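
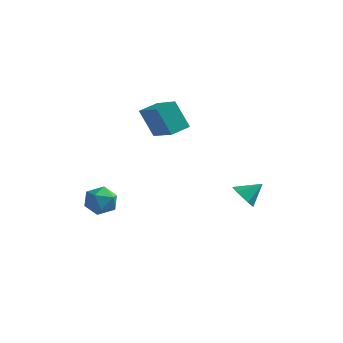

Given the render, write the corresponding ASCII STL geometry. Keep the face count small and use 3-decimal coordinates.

solid 
facet normal -0.589 -0.550 -0.592
outer loop
vertex 4.095 2.005 -0.115
vertex 3.554 2.62 -0.148
vertex 4.156 2.573 -0.703
endloop
endfacet
facet normal 0.988 -0.148 -0.041
outer loop
vertex 4.095 2.005 -0.115
vertex 4.156 2.573 -0.703
vertex 4.326 3.34 0.628
endloop
endfacet
facet normal -0.589 -0.551 -0.592
outer loop
vertex 4.156 2.573 -0.703
vertex 3.554 2.62 -0.148
vertex 3.614 3.188 -0.736
endloop
endfacet
facet normal 0.690 0.585 -0.425
outer loop
vertex 4.156 2.573 -0.703
vertex 3.614 3.188 -0.736
vertex 4.326 3.34 0.628
endloop
endfacet
facet normal -0.590 -0.550 -0.591
outer loop
vertex 3.614 3.188 -0.736
vertex 3.554 2.62 -0.148
vertex 3.013 3.235 -0.18
endloop
endfacet
facet normal -0.017 0.995 -0.102
outer loop
vertex 3.614 3.188 -0.736
vertex 3.013 3.235 -0.18
vertex 4.326 3.34 0.628
endloop
endfacet
facet normal -0.590 -0.550 -0.592
outer loop
vertex 3.013 3.235 -0.18
vertex 3.554 2.62 -0.148
vertex 2.953 2.666 0.408
endloop
endfacet
facet normal -0.427 0.671 0.606
outer loop
vertex 3.013 3.235 -0.18
vertex 2.953 2.666 0.408
vertex 4.326 3.34 0.628
endloop
endfacet
facet normal -0.589 -0.550 -0.592
outer loop
vertex 2.953 2.666 0.408
vertex 3.554 2.62 -0.148
vertex 3.494 2.051 0.441
endloop
endfacet
facet normal -0.129 -0.060 0.990
outer loop
vertex 2.953 2.666 0.408
vertex 3.494 2.051 0.441
vertex 4.326 3.34 0.628
endloop
endfacet
facet normal -0.589 -0.550 -0.592
outer loop
vertex 3.494 2.051 0.441
vertex 3.554 2.62 -0.148
vertex 4.095 2.005 -0.115
endloop
endfacet
facet normal 0.580 -0.471 0.665
outer loop
vertex 3.494 2.051 0.441
vertex 4.095 2.005 -0.115
vertex 4.326 3.34 0.628
endloop
endfacet
facet normal -0.744 0.517 -0.422
outer loop
vertex -2.88 3.905 4.179
vertex -2.323 4.913 4.432
vertex -2.011 3.832 2.558
endloop
endfacet
facet normal -0.472 -0.855 -0.215
outer loop
vertex -0.477 2.767 3.428
vertex -2.88 3.905 4.179
vertex -2.011 3.832 2.558
endloop
endfacet
facet normal -0.745 0.517 -0.422
outer loop
vertex -2.011 3.832 2.558
vertex -2.323 4.913 4.432
vertex -1.454 4.841 2.811
endloop
endfacet
facet normal 0.472 -0.040 -0.881
outer loop
vertex -1.454 4.841 2.811
vertex -0.477 2.767 3.428
vertex -2.011 3.832 2.558
endloop
endfacet
facet normal -0.472 0.040 0.881
outer loop
vertex -2.88 3.905 4.179
vertex -0.789 3.848 5.302
vertex -2.323 4.913 4.432
endloop
endfacet
facet normal -0.472 -0.855 -0.215
outer loop
vertex -1.346 2.839 5.049
vertex -2.88 3.905 4.179
vertex -0.477 2.767 3.428
endloop
endfacet
facet normal -0.472 0.040 0.881
outer loop
vertex -1.346 2.839 5.049
vertex -0.789 3.848 5.302
vertex -2.88 3.905 4.179
endloop
endfacet
facet normal 0.472 0.855 0.215
outer loop
vertex -2.323 4.913 4.432
vertex -0.789 3.848 5.302
vertex -1.454 4.841 2.811
endloop
endfacet
facet normal 0.472 -0.040 -0.881
outer loop
vertex 0.08 3.775 3.681
vertex -0.477 2.767 3.428
vertex -1.454 4.841 2.811
endloop
endfacet
facet normal 0.472 0.855 0.215
outer loop
vertex -1.454 4.841 2.811
vertex -0.789 3.848 5.302
vertex 0.08 3.775 3.681
endloop
endfacet
facet normal 0.744 -0.517 0.422
outer loop
vertex 0.08 3.775 3.681
vertex -1.346 2.839 5.049
vertex -0.477 2.767 3.428
endloop
endfacet
facet normal 0.745 -0.517 0.422
outer loop
vertex -0.789 3.848 5.302
vertex -1.346 2.839 5.049
vertex 0.08 3.775 3.681
endloop
endfacet
facet normal -0.551 0.701 -0.453
outer loop
vertex -1.742 -2.077 0.303
vertex -2.529 -2.556 0.518
vertex -2.193 -1.905 1.117
endloop
endfacet
facet normal 0.045 0.982 -0.183
outer loop
vertex -1.742 -2.077 0.303
vertex -2.193 -1.905 1.117
vertex -1.248 -1.951 1.1
endloop
endfacet
facet normal 0.601 0.644 -0.474
outer loop
vertex -1.742 -2.077 0.303
vertex -1.248 -1.951 1.1
vertex -0.999 -2.632 0.491
endloop
endfacet
facet normal 0.348 0.152 -0.925
outer loop
vertex -1.742 -2.077 0.303
vertex -0.999 -2.632 0.491
vertex -1.791 -3.006 0.132
endloop
endfacet
facet normal -0.363 0.187 -0.913
outer loop
vertex -1.742 -2.077 0.303
vertex -1.791 -3.006 0.132
vertex -2.529 -2.556 0.518
endloop
endfacet
facet normal 0.051 0.853 0.520
outer loop
vertex -1.248 -1.951 1.1
vertex -2.193 -1.905 1.117
vertex -1.729 -2.354 1.808
endloop
endfacet
facet normal -0.914 0.397 0.081
outer loop
vertex -2.193 -1.905 1.117
vertex -2.529 -2.556 0.518
vertex -2.521 -2.728 1.449
endloop
endfacet
facet normal -0.611 -0.434 -0.662
outer loop
vertex -2.529 -2.556 0.518
vertex -1.791 -3.006 0.132
vertex -2.272 -3.409 0.84
endloop
endfacet
facet normal 0.541 -0.491 -0.683
outer loop
vertex -1.791 -3.006 0.132
vertex -0.999 -2.632 0.491
vertex -1.327 -3.455 0.823
endloop
endfacet
facet normal 0.951 0.305 0.048
outer loop
vertex -0.999 -2.632 0.491
vertex -1.248 -1.951 1.1
vertex -0.991 -2.804 1.422
endloop
endfacet
facet normal -0.348 -0.152 0.925
outer loop
vertex -1.778 -3.283 1.637
vertex -1.729 -2.354 1.808
vertex -2.521 -2.728 1.449
endloop
endfacet
facet normal -0.601 -0.644 0.474
outer loop
vertex -1.778 -3.283 1.637
vertex -2.521 -2.728 1.449
vertex -2.272 -3.409 0.84
endloop
endfacet
facet normal -0.045 -0.982 0.183
outer loop
vertex -1.778 -3.283 1.637
vertex -2.272 -3.409 0.84
vertex -1.327 -3.455 0.823
endloop
endfacet
facet normal 0.551 -0.701 0.453
outer loop
vertex -1.778 -3.283 1.637
vertex -1.327 -3.455 0.823
vertex -0.991 -2.804 1.422
endloop
endfacet
facet normal 0.363 -0.187 0.913
outer loop
vertex -1.778 -3.283 1.637
vertex -0.991 -2.804 1.422
vertex -1.729 -2.354 1.808
endloop
endfacet
facet normal -0.541 0.491 0.683
outer loop
vertex -2.521 -2.728 1.449
vertex -1.729 -2.354 1.808
vertex -2.193 -1.905 1.117
endloop
endfacet
facet normal -0.951 -0.305 -0.048
outer loop
vertex -2.272 -3.409 0.84
vertex -2.521 -2.728 1.449
vertex -2.529 -2.556 0.518
endloop
endfacet
facet normal -0.051 -0.853 -0.520
outer loop
vertex -1.327 -3.455 0.823
vertex -2.272 -3.409 0.84
vertex -1.791 -3.006 0.132
endloop
endfacet
facet normal 0.914 -0.397 -0.081
outer loop
vertex -0.991 -2.804 1.422
vertex -1.327 -3.455 0.823
vertex -0.999 -2.632 0.491
endloop
endfacet
facet normal 0.611 0.434 0.662
outer loop
vertex -1.729 -2.354 1.808
vertex -0.991 -2.804 1.422
vertex -1.248 -1.951 1.1
endloop
endfacet

endsolid


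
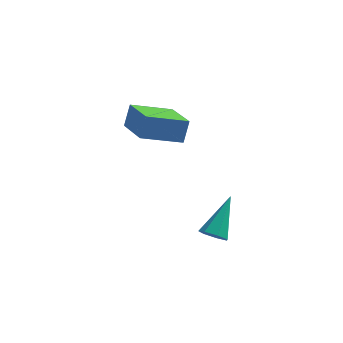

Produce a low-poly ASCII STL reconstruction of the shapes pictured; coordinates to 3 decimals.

solid 
facet normal -0.336 -0.711 -0.618
outer loop
vertex 3.362 -3.077 -0.802
vertex 2.811 -3.129 -0.443
vertex 2.929 -2.736 -0.959
endloop
endfacet
facet normal 0.633 0.556 -0.539
outer loop
vertex 3.362 -3.077 -0.802
vertex 2.929 -2.736 -0.959
vertex 3.509 -1.651 0.843
endloop
endfacet
facet normal -0.335 -0.711 -0.618
outer loop
vertex 2.929 -2.736 -0.959
vertex 2.811 -3.129 -0.443
vertex 2.408 -2.691 -0.728
endloop
endfacet
facet normal -0.137 0.867 -0.478
outer loop
vertex 2.929 -2.736 -0.959
vertex 2.408 -2.691 -0.728
vertex 3.509 -1.651 0.843
endloop
endfacet
facet normal -0.336 -0.711 -0.617
outer loop
vertex 2.408 -2.691 -0.728
vertex 2.811 -3.129 -0.443
vertex 2.19 -2.976 -0.281
endloop
endfacet
facet normal -0.736 0.673 0.070
outer loop
vertex 2.408 -2.691 -0.728
vertex 2.19 -2.976 -0.281
vertex 3.509 -1.651 0.843
endloop
endfacet
facet normal -0.336 -0.710 -0.619
outer loop
vertex 2.19 -2.976 -0.281
vertex 2.811 -3.129 -0.443
vertex 2.44 -3.377 0.043
endloop
endfacet
facet normal -0.710 0.118 0.694
outer loop
vertex 2.19 -2.976 -0.281
vertex 2.44 -3.377 0.043
vertex 3.509 -1.651 0.843
endloop
endfacet
facet normal -0.335 -0.711 -0.619
outer loop
vertex 2.44 -3.377 0.043
vertex 2.811 -3.129 -0.443
vertex 2.969 -3.591 0.002
endloop
endfacet
facet normal -0.081 -0.377 0.923
outer loop
vertex 2.44 -3.377 0.043
vertex 2.969 -3.591 0.002
vertex 3.509 -1.651 0.843
endloop
endfacet
facet normal -0.336 -0.711 -0.618
outer loop
vertex 2.969 -3.591 0.002
vertex 2.811 -3.129 -0.443
vertex 3.38 -3.457 -0.375
endloop
endfacet
facet normal 0.680 -0.443 0.584
outer loop
vertex 2.969 -3.591 0.002
vertex 3.38 -3.457 -0.375
vertex 3.509 -1.651 0.843
endloop
endfacet
facet normal -0.336 -0.711 -0.618
outer loop
vertex 3.38 -3.457 -0.375
vertex 2.811 -3.129 -0.443
vertex 3.362 -3.077 -0.802
endloop
endfacet
facet normal 0.997 -0.027 -0.066
outer loop
vertex 3.38 -3.457 -0.375
vertex 3.362 -3.077 -0.802
vertex 3.509 -1.651 0.843
endloop
endfacet
facet normal -0.912 -0.236 0.335
outer loop
vertex -0.063 1.112 3.686
vertex -0.817 2.988 2.955
vertex -0.307 0.62 2.675
endloop
endfacet
facet normal 0.351 -0.873 0.340
outer loop
vertex 1.517 1.092 2.005
vertex -0.063 1.112 3.686
vertex -0.307 0.62 2.675
endloop
endfacet
facet normal -0.912 -0.236 0.335
outer loop
vertex -0.307 0.62 2.675
vertex -0.817 2.988 2.955
vertex -1.061 2.497 1.945
endloop
endfacet
facet normal -0.212 -0.427 -0.879
outer loop
vertex -1.061 2.497 1.945
vertex 1.517 1.092 2.005
vertex -0.307 0.62 2.675
endloop
endfacet
facet normal 0.212 0.428 0.879
outer loop
vertex -0.063 1.112 3.686
vertex 1.007 3.46 2.285
vertex -0.817 2.988 2.955
endloop
endfacet
facet normal 0.350 -0.873 0.340
outer loop
vertex 1.761 1.583 3.015
vertex -0.063 1.112 3.686
vertex 1.517 1.092 2.005
endloop
endfacet
facet normal 0.213 0.427 0.879
outer loop
vertex 1.761 1.583 3.015
vertex 1.007 3.46 2.285
vertex -0.063 1.112 3.686
endloop
endfacet
facet normal -0.351 0.873 -0.340
outer loop
vertex -0.817 2.988 2.955
vertex 1.007 3.46 2.285
vertex -1.061 2.497 1.945
endloop
endfacet
facet normal -0.213 -0.428 -0.878
outer loop
vertex 0.763 2.968 1.274
vertex 1.517 1.092 2.005
vertex -1.061 2.497 1.945
endloop
endfacet
facet normal -0.350 0.873 -0.340
outer loop
vertex -1.061 2.497 1.945
vertex 1.007 3.46 2.285
vertex 0.763 2.968 1.274
endloop
endfacet
facet normal 0.912 0.236 -0.335
outer loop
vertex 0.763 2.968 1.274
vertex 1.761 1.583 3.015
vertex 1.517 1.092 2.005
endloop
endfacet
facet normal 0.912 0.236 -0.335
outer loop
vertex 1.007 3.46 2.285
vertex 1.761 1.583 3.015
vertex 0.763 2.968 1.274
endloop
endfacet

endsolid


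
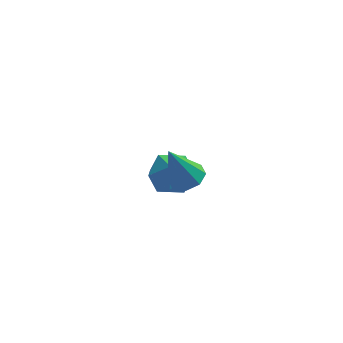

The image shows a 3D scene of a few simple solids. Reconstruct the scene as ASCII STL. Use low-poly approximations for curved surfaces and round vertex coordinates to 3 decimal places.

solid 
facet normal -0.591 -0.129 0.797
outer loop
vertex 3.044 1.784 -0.71
vertex 2.634 0.864 -1.163
vertex 3.524 0.81 -0.512
endloop
endfacet
facet normal 0.014 0.206 0.979
outer loop
vertex 3.044 1.784 -0.71
vertex 3.524 0.81 -0.512
vertex 4.145 1.701 -0.708
endloop
endfacet
facet normal 0.060 0.804 0.592
outer loop
vertex 3.044 1.784 -0.71
vertex 4.145 1.701 -0.708
vertex 3.639 2.307 -1.48
endloop
endfacet
facet normal -0.517 0.839 0.171
outer loop
vertex 3.044 1.784 -0.71
vertex 3.639 2.307 -1.48
vertex 2.705 1.789 -1.761
endloop
endfacet
facet normal -0.918 0.263 0.297
outer loop
vertex 3.044 1.784 -0.71
vertex 2.705 1.789 -1.761
vertex 2.634 0.864 -1.163
endloop
endfacet
facet normal 0.561 -0.215 0.799
outer loop
vertex 4.145 1.701 -0.708
vertex 3.524 0.81 -0.512
vertex 4.415 0.731 -1.159
endloop
endfacet
facet normal -0.416 -0.756 0.506
outer loop
vertex 3.524 0.81 -0.512
vertex 2.634 0.864 -1.163
vertex 3.481 0.213 -1.44
endloop
endfacet
facet normal -0.945 -0.123 -0.302
outer loop
vertex 2.634 0.864 -1.163
vertex 2.705 1.789 -1.761
vertex 2.975 0.819 -2.212
endloop
endfacet
facet normal -0.296 0.809 -0.507
outer loop
vertex 2.705 1.789 -1.761
vertex 3.639 2.307 -1.48
vertex 3.596 1.71 -2.408
endloop
endfacet
facet normal 0.635 0.752 0.174
outer loop
vertex 3.639 2.307 -1.48
vertex 4.145 1.701 -0.708
vertex 4.486 1.656 -1.757
endloop
endfacet
facet normal 0.517 -0.839 -0.171
outer loop
vertex 4.076 0.736 -2.21
vertex 4.415 0.731 -1.159
vertex 3.481 0.213 -1.44
endloop
endfacet
facet normal -0.060 -0.804 -0.592
outer loop
vertex 4.076 0.736 -2.21
vertex 3.481 0.213 -1.44
vertex 2.975 0.819 -2.212
endloop
endfacet
facet normal -0.014 -0.206 -0.979
outer loop
vertex 4.076 0.736 -2.21
vertex 2.975 0.819 -2.212
vertex 3.596 1.71 -2.408
endloop
endfacet
facet normal 0.591 0.129 -0.797
outer loop
vertex 4.076 0.736 -2.21
vertex 3.596 1.71 -2.408
vertex 4.486 1.656 -1.757
endloop
endfacet
facet normal 0.918 -0.263 -0.297
outer loop
vertex 4.076 0.736 -2.21
vertex 4.486 1.656 -1.757
vertex 4.415 0.731 -1.159
endloop
endfacet
facet normal 0.296 -0.809 0.507
outer loop
vertex 3.481 0.213 -1.44
vertex 4.415 0.731 -1.159
vertex 3.524 0.81 -0.512
endloop
endfacet
facet normal -0.635 -0.752 -0.174
outer loop
vertex 2.975 0.819 -2.212
vertex 3.481 0.213 -1.44
vertex 2.634 0.864 -1.163
endloop
endfacet
facet normal -0.561 0.215 -0.799
outer loop
vertex 3.596 1.71 -2.408
vertex 2.975 0.819 -2.212
vertex 2.705 1.789 -1.761
endloop
endfacet
facet normal 0.416 0.756 -0.506
outer loop
vertex 4.486 1.656 -1.757
vertex 3.596 1.71 -2.408
vertex 3.639 2.307 -1.48
endloop
endfacet
facet normal 0.945 0.123 0.302
outer loop
vertex 4.415 0.731 -1.159
vertex 4.486 1.656 -1.757
vertex 4.145 1.701 -0.708
endloop
endfacet
facet normal 0.370 0.061 -0.927
outer loop
vertex 4.814 -2.695 2.668
vertex 4.102 -2.612 2.389
vertex 4.648 -2.13 2.639
endloop
endfacet
facet normal 0.699 0.240 0.673
outer loop
vertex 4.814 -2.695 2.668
vertex 4.648 -2.13 2.639
vertex 3.398 -2.728 4.151
endloop
endfacet
facet normal 0.370 0.061 -0.927
outer loop
vertex 4.648 -2.13 2.639
vertex 4.102 -2.612 2.389
vertex 4.161 -1.848 2.463
endloop
endfacet
facet normal 0.268 0.799 0.538
outer loop
vertex 4.648 -2.13 2.639
vertex 4.161 -1.848 2.463
vertex 3.398 -2.728 4.151
endloop
endfacet
facet normal 0.370 0.061 -0.927
outer loop
vertex 4.161 -1.848 2.463
vertex 4.102 -2.612 2.389
vertex 3.639 -2.014 2.244
endloop
endfacet
facet normal -0.395 0.876 0.278
outer loop
vertex 4.161 -1.848 2.463
vertex 3.639 -2.014 2.244
vertex 3.398 -2.728 4.151
endloop
endfacet
facet normal 0.370 0.062 -0.927
outer loop
vertex 3.639 -2.014 2.244
vertex 4.102 -2.612 2.389
vertex 3.389 -2.53 2.11
endloop
endfacet
facet normal -0.904 0.426 0.045
outer loop
vertex 3.639 -2.014 2.244
vertex 3.389 -2.53 2.11
vertex 3.398 -2.728 4.151
endloop
endfacet
facet normal 0.370 0.059 -0.927
outer loop
vertex 3.389 -2.53 2.11
vertex 4.102 -2.612 2.389
vertex 3.555 -3.094 2.14
endloop
endfacet
facet normal -0.959 -0.283 -0.023
outer loop
vertex 3.389 -2.53 2.11
vertex 3.555 -3.094 2.14
vertex 3.398 -2.728 4.151
endloop
endfacet
facet normal 0.370 0.060 -0.927
outer loop
vertex 3.555 -3.094 2.14
vertex 4.102 -2.612 2.389
vertex 4.042 -3.376 2.316
endloop
endfacet
facet normal -0.528 -0.842 0.112
outer loop
vertex 3.555 -3.094 2.14
vertex 4.042 -3.376 2.316
vertex 3.398 -2.728 4.151
endloop
endfacet
facet normal 0.370 0.060 -0.927
outer loop
vertex 4.042 -3.376 2.316
vertex 4.102 -2.612 2.389
vertex 4.564 -3.211 2.535
endloop
endfacet
facet normal 0.134 -0.919 0.372
outer loop
vertex 4.042 -3.376 2.316
vertex 4.564 -3.211 2.535
vertex 3.398 -2.728 4.151
endloop
endfacet
facet normal 0.370 0.060 -0.927
outer loop
vertex 4.564 -3.211 2.535
vertex 4.102 -2.612 2.389
vertex 4.814 -2.695 2.668
endloop
endfacet
facet normal 0.644 -0.468 0.605
outer loop
vertex 4.564 -3.211 2.535
vertex 4.814 -2.695 2.668
vertex 3.398 -2.728 4.151
endloop
endfacet

endsolid


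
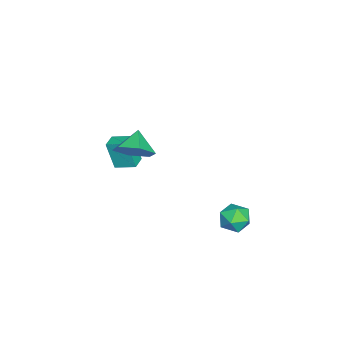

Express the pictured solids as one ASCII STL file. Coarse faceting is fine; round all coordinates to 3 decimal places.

solid 
facet normal -0.744 0.640 -0.191
outer loop
vertex 3.539 3.541 -3.602
vertex 2.97 2.929 -3.437
vertex 3.245 3.436 -2.81
endloop
endfacet
facet normal -0.173 0.983 0.066
outer loop
vertex 3.539 3.541 -3.602
vertex 3.245 3.436 -2.81
vertex 4.072 3.59 -2.94
endloop
endfacet
facet normal 0.377 0.850 -0.367
outer loop
vertex 3.539 3.541 -3.602
vertex 4.072 3.59 -2.94
vertex 4.309 3.18 -3.647
endloop
endfacet
facet normal 0.148 0.426 -0.893
outer loop
vertex 3.539 3.541 -3.602
vertex 4.309 3.18 -3.647
vertex 3.627 2.771 -3.955
endloop
endfacet
facet normal -0.546 0.297 -0.783
outer loop
vertex 3.539 3.541 -3.602
vertex 3.627 2.771 -3.955
vertex 2.97 2.929 -3.437
endloop
endfacet
facet normal -0.021 0.708 0.706
outer loop
vertex 4.072 3.59 -2.94
vertex 3.245 3.436 -2.81
vertex 3.833 3.009 -2.365
endloop
endfacet
facet normal -0.945 0.154 0.290
outer loop
vertex 3.245 3.436 -2.81
vertex 2.97 2.929 -3.437
vertex 3.151 2.6 -2.673
endloop
endfacet
facet normal -0.624 -0.405 -0.668
outer loop
vertex 2.97 2.929 -3.437
vertex 3.627 2.771 -3.955
vertex 3.388 2.19 -3.38
endloop
endfacet
facet normal 0.498 -0.194 -0.845
outer loop
vertex 3.627 2.771 -3.955
vertex 4.309 3.18 -3.647
vertex 4.215 2.344 -3.51
endloop
endfacet
facet normal 0.870 0.493 0.006
outer loop
vertex 4.309 3.18 -3.647
vertex 4.072 3.59 -2.94
vertex 4.49 2.851 -2.883
endloop
endfacet
facet normal -0.148 -0.426 0.893
outer loop
vertex 3.921 2.239 -2.718
vertex 3.833 3.009 -2.365
vertex 3.151 2.6 -2.673
endloop
endfacet
facet normal -0.377 -0.850 0.367
outer loop
vertex 3.921 2.239 -2.718
vertex 3.151 2.6 -2.673
vertex 3.388 2.19 -3.38
endloop
endfacet
facet normal 0.173 -0.983 -0.066
outer loop
vertex 3.921 2.239 -2.718
vertex 3.388 2.19 -3.38
vertex 4.215 2.344 -3.51
endloop
endfacet
facet normal 0.744 -0.640 0.191
outer loop
vertex 3.921 2.239 -2.718
vertex 4.215 2.344 -3.51
vertex 4.49 2.851 -2.883
endloop
endfacet
facet normal 0.546 -0.297 0.783
outer loop
vertex 3.921 2.239 -2.718
vertex 4.49 2.851 -2.883
vertex 3.833 3.009 -2.365
endloop
endfacet
facet normal -0.498 0.194 0.845
outer loop
vertex 3.151 2.6 -2.673
vertex 3.833 3.009 -2.365
vertex 3.245 3.436 -2.81
endloop
endfacet
facet normal -0.870 -0.493 -0.006
outer loop
vertex 3.388 2.19 -3.38
vertex 3.151 2.6 -2.673
vertex 2.97 2.929 -3.437
endloop
endfacet
facet normal 0.021 -0.708 -0.706
outer loop
vertex 4.215 2.344 -3.51
vertex 3.388 2.19 -3.38
vertex 3.627 2.771 -3.955
endloop
endfacet
facet normal 0.945 -0.154 -0.290
outer loop
vertex 4.49 2.851 -2.883
vertex 4.215 2.344 -3.51
vertex 4.309 3.18 -3.647
endloop
endfacet
facet normal 0.624 0.405 0.668
outer loop
vertex 3.833 3.009 -2.365
vertex 4.49 2.851 -2.883
vertex 4.072 3.59 -2.94
endloop
endfacet
facet normal 0.794 0.032 -0.607
outer loop
vertex 3.218 -1.638 0.525
vertex 2.654 -2.069 -0.235
vertex 2.688 -1.035 -0.136
endloop
endfacet
facet normal -0.189 0.645 0.740
outer loop
vertex 3.218 -1.638 0.525
vertex 2.688 -1.035 -0.136
vertex 1.646 -2.111 0.535
endloop
endfacet
facet normal 0.794 0.032 -0.607
outer loop
vertex 2.688 -1.035 -0.136
vertex 2.654 -2.069 -0.235
vertex 2.124 -1.466 -0.896
endloop
endfacet
facet normal -0.684 0.723 0.097
outer loop
vertex 2.688 -1.035 -0.136
vertex 2.124 -1.466 -0.896
vertex 1.646 -2.111 0.535
endloop
endfacet
facet normal 0.794 0.033 -0.607
outer loop
vertex 2.124 -1.466 -0.896
vertex 2.654 -2.069 -0.235
vertex 2.091 -2.5 -0.996
endloop
endfacet
facet normal -0.955 0.059 -0.292
outer loop
vertex 2.124 -1.466 -0.896
vertex 2.091 -2.5 -0.996
vertex 1.646 -2.111 0.535
endloop
endfacet
facet normal 0.794 0.033 -0.607
outer loop
vertex 2.091 -2.5 -0.996
vertex 2.654 -2.069 -0.235
vertex 2.621 -3.104 -0.335
endloop
endfacet
facet normal -0.730 -0.683 -0.039
outer loop
vertex 2.091 -2.5 -0.996
vertex 2.621 -3.104 -0.335
vertex 1.646 -2.111 0.535
endloop
endfacet
facet normal 0.794 0.033 -0.607
outer loop
vertex 2.621 -3.104 -0.335
vertex 2.654 -2.069 -0.235
vertex 3.184 -2.673 0.425
endloop
endfacet
facet normal -0.235 -0.761 0.605
outer loop
vertex 2.621 -3.104 -0.335
vertex 3.184 -2.673 0.425
vertex 1.646 -2.111 0.535
endloop
endfacet
facet normal 0.794 0.033 -0.607
outer loop
vertex 3.184 -2.673 0.425
vertex 2.654 -2.069 -0.235
vertex 3.218 -1.638 0.525
endloop
endfacet
facet normal 0.036 -0.097 0.995
outer loop
vertex 3.184 -2.673 0.425
vertex 3.218 -1.638 0.525
vertex 1.646 -2.111 0.535
endloop
endfacet
facet normal -0.995 0.096 -0.036
outer loop
vertex -0.968 -4.108 -2.35
vertex -0.876 -3.037 -2.036
vertex -0.869 -3.663 -3.894
endloop
endfacet
facet normal -0.083 -0.956 -0.281
outer loop
vertex -0.044 -3.743 -3.864
vertex -0.968 -4.108 -2.35
vertex -0.869 -3.663 -3.894
endloop
endfacet
facet normal -0.995 0.095 -0.036
outer loop
vertex -0.869 -3.663 -3.894
vertex -0.876 -3.037 -2.036
vertex -0.778 -2.592 -3.58
endloop
endfacet
facet normal 0.062 0.276 -0.959
outer loop
vertex -0.778 -2.592 -3.58
vertex -0.044 -3.743 -3.864
vertex -0.869 -3.663 -3.894
endloop
endfacet
facet normal -0.062 -0.276 0.959
outer loop
vertex -0.968 -4.108 -2.35
vertex -0.051 -3.117 -2.006
vertex -0.876 -3.037 -2.036
endloop
endfacet
facet normal -0.082 -0.956 -0.281
outer loop
vertex -0.142 -4.188 -2.32
vertex -0.968 -4.108 -2.35
vertex -0.044 -3.743 -3.864
endloop
endfacet
facet normal -0.062 -0.276 0.959
outer loop
vertex -0.142 -4.188 -2.32
vertex -0.051 -3.117 -2.006
vertex -0.968 -4.108 -2.35
endloop
endfacet
facet normal 0.083 0.956 0.281
outer loop
vertex -0.876 -3.037 -2.036
vertex -0.051 -3.117 -2.006
vertex -0.778 -2.592 -3.58
endloop
endfacet
facet normal 0.062 0.276 -0.959
outer loop
vertex 0.048 -2.672 -3.55
vertex -0.044 -3.743 -3.864
vertex -0.778 -2.592 -3.58
endloop
endfacet
facet normal 0.082 0.956 0.281
outer loop
vertex -0.778 -2.592 -3.58
vertex -0.051 -3.117 -2.006
vertex 0.048 -2.672 -3.55
endloop
endfacet
facet normal 0.995 -0.096 0.036
outer loop
vertex 0.048 -2.672 -3.55
vertex -0.142 -4.188 -2.32
vertex -0.044 -3.743 -3.864
endloop
endfacet
facet normal 0.995 -0.095 0.036
outer loop
vertex -0.051 -3.117 -2.006
vertex -0.142 -4.188 -2.32
vertex 0.048 -2.672 -3.55
endloop
endfacet

endsolid


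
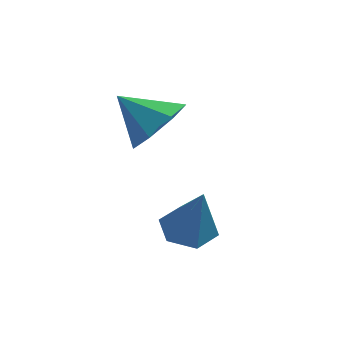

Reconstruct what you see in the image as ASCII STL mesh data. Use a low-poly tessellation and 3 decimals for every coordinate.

solid 
facet normal 0.654 0.363 -0.664
outer loop
vertex -1.206 1.528 2.509
vertex -2.03 1.85 1.873
vertex -1.53 2.402 2.668
endloop
endfacet
facet normal 0.230 -0.091 0.969
outer loop
vertex -1.206 1.528 2.509
vertex -1.53 2.402 2.668
vertex -3.07 1.27 2.927
endloop
endfacet
facet normal 0.653 0.365 -0.664
outer loop
vertex -1.53 2.402 2.668
vertex -2.03 1.85 1.873
vertex -2.232 2.86 2.229
endloop
endfacet
facet normal -0.214 0.485 0.848
outer loop
vertex -1.53 2.402 2.668
vertex -2.232 2.86 2.229
vertex -3.07 1.27 2.927
endloop
endfacet
facet normal 0.654 0.364 -0.663
outer loop
vertex -2.232 2.86 2.229
vertex -2.03 1.85 1.873
vertex -2.781 2.557 1.521
endloop
endfacet
facet normal -0.756 0.552 0.350
outer loop
vertex -2.232 2.86 2.229
vertex -2.781 2.557 1.521
vertex -3.07 1.27 2.927
endloop
endfacet
facet normal 0.654 0.364 -0.663
outer loop
vertex -2.781 2.557 1.521
vertex -2.03 1.85 1.873
vertex -2.765 1.722 1.078
endloop
endfacet
facet normal -0.987 0.060 -0.148
outer loop
vertex -2.781 2.557 1.521
vertex -2.765 1.722 1.078
vertex -3.07 1.27 2.927
endloop
endfacet
facet normal 0.654 0.364 -0.663
outer loop
vertex -2.765 1.722 1.078
vertex -2.03 1.85 1.873
vertex -2.196 0.983 1.233
endloop
endfacet
facet normal -0.734 -0.622 -0.273
outer loop
vertex -2.765 1.722 1.078
vertex -2.196 0.983 1.233
vertex -3.07 1.27 2.927
endloop
endfacet
facet normal 0.654 0.364 -0.663
outer loop
vertex -2.196 0.983 1.233
vertex -2.03 1.85 1.873
vertex -1.502 0.896 1.87
endloop
endfacet
facet normal -0.187 -0.980 0.070
outer loop
vertex -2.196 0.983 1.233
vertex -1.502 0.896 1.87
vertex -3.07 1.27 2.927
endloop
endfacet
facet normal 0.654 0.364 -0.663
outer loop
vertex -1.502 0.896 1.87
vertex -2.03 1.85 1.873
vertex -1.206 1.528 2.509
endloop
endfacet
facet normal 0.243 -0.744 0.623
outer loop
vertex -1.502 0.896 1.87
vertex -1.206 1.528 2.509
vertex -3.07 1.27 2.927
endloop
endfacet
facet normal -0.485 0.279 -0.829
outer loop
vertex 1.015 -0.021 -1.185
vertex 0.419 0.323 -0.72
vertex 1.076 0.773 -0.953
endloop
endfacet
facet normal 0.981 -0.019 -0.192
outer loop
vertex 1.015 -0.021 -1.185
vertex 1.076 0.773 -0.953
vertex 1.441 -0.263 1.02
endloop
endfacet
facet normal -0.485 0.280 -0.828
outer loop
vertex 1.076 0.773 -0.953
vertex 0.419 0.323 -0.72
vertex 0.481 1.117 -0.488
endloop
endfacet
facet normal 0.630 0.729 0.266
outer loop
vertex 1.076 0.773 -0.953
vertex 0.481 1.117 -0.488
vertex 1.441 -0.263 1.02
endloop
endfacet
facet normal -0.486 0.280 -0.828
outer loop
vertex 0.481 1.117 -0.488
vertex 0.419 0.323 -0.72
vertex -0.176 0.667 -0.254
endloop
endfacet
facet normal -0.193 0.660 0.726
outer loop
vertex 0.481 1.117 -0.488
vertex -0.176 0.667 -0.254
vertex 1.441 -0.263 1.02
endloop
endfacet
facet normal -0.487 0.279 -0.828
outer loop
vertex -0.176 0.667 -0.254
vertex 0.419 0.323 -0.72
vertex -0.237 -0.128 -0.486
endloop
endfacet
facet normal -0.666 -0.161 0.728
outer loop
vertex -0.176 0.667 -0.254
vertex -0.237 -0.128 -0.486
vertex 1.441 -0.263 1.02
endloop
endfacet
facet normal -0.487 0.278 -0.828
outer loop
vertex -0.237 -0.128 -0.486
vertex 0.419 0.323 -0.72
vertex 0.358 -0.472 -0.951
endloop
endfacet
facet normal -0.315 -0.910 0.270
outer loop
vertex -0.237 -0.128 -0.486
vertex 0.358 -0.472 -0.951
vertex 1.441 -0.263 1.02
endloop
endfacet
facet normal -0.486 0.278 -0.829
outer loop
vertex 0.358 -0.472 -0.951
vertex 0.419 0.323 -0.72
vertex 1.015 -0.021 -1.185
endloop
endfacet
facet normal 0.509 -0.840 -0.190
outer loop
vertex 0.358 -0.472 -0.951
vertex 1.015 -0.021 -1.185
vertex 1.441 -0.263 1.02
endloop
endfacet

endsolid


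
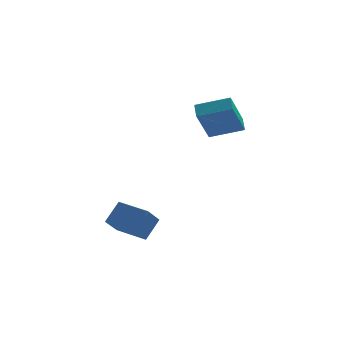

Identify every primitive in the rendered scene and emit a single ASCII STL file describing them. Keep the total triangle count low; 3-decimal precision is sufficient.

solid 
facet normal -0.941 0.167 -0.294
outer loop
vertex -0.679 2.279 3.911
vertex -0.679 3.036 4.34
vertex 0.03 3.253 2.192
endloop
endfacet
facet normal -0.001 -0.870 -0.493
outer loop
vertex 1.659 2.964 2.7
vertex -0.679 2.279 3.911
vertex 0.03 3.253 2.192
endloop
endfacet
facet normal -0.941 0.168 -0.294
outer loop
vertex 0.03 3.253 2.192
vertex -0.679 3.036 4.34
vertex 0.031 4.01 2.621
endloop
endfacet
facet normal 0.338 0.464 -0.819
outer loop
vertex 0.031 4.01 2.621
vertex 1.659 2.964 2.7
vertex 0.03 3.253 2.192
endloop
endfacet
facet normal -0.338 -0.464 0.819
outer loop
vertex -0.679 2.279 3.911
vertex 0.95 2.747 4.848
vertex -0.679 3.036 4.34
endloop
endfacet
facet normal -0.001 -0.870 -0.493
outer loop
vertex 0.949 1.99 4.419
vertex -0.679 2.279 3.911
vertex 1.659 2.964 2.7
endloop
endfacet
facet normal -0.338 -0.464 0.819
outer loop
vertex 0.949 1.99 4.419
vertex 0.95 2.747 4.848
vertex -0.679 2.279 3.911
endloop
endfacet
facet normal 0.001 0.870 0.493
outer loop
vertex -0.679 3.036 4.34
vertex 0.95 2.747 4.848
vertex 0.031 4.01 2.621
endloop
endfacet
facet normal 0.338 0.464 -0.819
outer loop
vertex 1.659 3.721 3.129
vertex 1.659 2.964 2.7
vertex 0.031 4.01 2.621
endloop
endfacet
facet normal 0.001 0.870 0.493
outer loop
vertex 0.031 4.01 2.621
vertex 0.95 2.747 4.848
vertex 1.659 3.721 3.129
endloop
endfacet
facet normal 0.941 -0.167 0.294
outer loop
vertex 1.659 3.721 3.129
vertex 0.949 1.99 4.419
vertex 1.659 2.964 2.7
endloop
endfacet
facet normal 0.941 -0.167 0.293
outer loop
vertex 0.95 2.747 4.848
vertex 0.949 1.99 4.419
vertex 1.659 3.721 3.129
endloop
endfacet
facet normal -0.509 -0.460 -0.728
outer loop
vertex -3.794 -0.956 -1.849
vertex -5.025 0.112 -1.664
vertex -3.221 -0.135 -2.769
endloop
endfacet
facet normal 0.751 -0.651 -0.113
outer loop
vertex -2.555 0.468 -1.816
vertex -3.794 -0.956 -1.849
vertex -3.221 -0.135 -2.769
endloop
endfacet
facet normal -0.509 -0.460 -0.728
outer loop
vertex -3.221 -0.135 -2.769
vertex -5.025 0.112 -1.664
vertex -4.452 0.933 -2.584
endloop
endfacet
facet normal 0.422 0.603 -0.677
outer loop
vertex -4.452 0.933 -2.584
vertex -2.555 0.468 -1.816
vertex -3.221 -0.135 -2.769
endloop
endfacet
facet normal -0.422 -0.603 0.677
outer loop
vertex -3.794 -0.956 -1.849
vertex -4.359 0.715 -0.711
vertex -5.025 0.112 -1.664
endloop
endfacet
facet normal 0.751 -0.651 -0.113
outer loop
vertex -3.128 -0.353 -0.896
vertex -3.794 -0.956 -1.849
vertex -2.555 0.468 -1.816
endloop
endfacet
facet normal -0.422 -0.603 0.677
outer loop
vertex -3.128 -0.353 -0.896
vertex -4.359 0.715 -0.711
vertex -3.794 -0.956 -1.849
endloop
endfacet
facet normal -0.751 0.651 0.113
outer loop
vertex -5.025 0.112 -1.664
vertex -4.359 0.715 -0.711
vertex -4.452 0.933 -2.584
endloop
endfacet
facet normal 0.422 0.603 -0.677
outer loop
vertex -3.786 1.536 -1.631
vertex -2.555 0.468 -1.816
vertex -4.452 0.933 -2.584
endloop
endfacet
facet normal -0.751 0.651 0.113
outer loop
vertex -4.452 0.933 -2.584
vertex -4.359 0.715 -0.711
vertex -3.786 1.536 -1.631
endloop
endfacet
facet normal 0.509 0.460 0.728
outer loop
vertex -3.786 1.536 -1.631
vertex -3.128 -0.353 -0.896
vertex -2.555 0.468 -1.816
endloop
endfacet
facet normal 0.509 0.460 0.728
outer loop
vertex -4.359 0.715 -0.711
vertex -3.128 -0.353 -0.896
vertex -3.786 1.536 -1.631
endloop
endfacet

endsolid


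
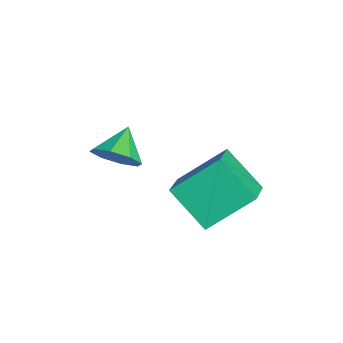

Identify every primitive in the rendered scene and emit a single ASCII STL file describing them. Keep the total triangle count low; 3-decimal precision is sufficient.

solid 
facet normal 0.735 -0.403 -0.545
outer loop
vertex 0.43 -0.711 -1.47
vertex -0.068 -0.486 -2.308
vertex 0.609 -0.018 -1.741
endloop
endfacet
facet normal 0.133 0.331 0.934
outer loop
vertex 0.43 -0.711 -1.47
vertex 0.609 -0.018 -1.741
vertex -1.112 0.086 -1.532
endloop
endfacet
facet normal 0.735 -0.403 -0.545
outer loop
vertex 0.609 -0.018 -1.741
vertex -0.068 -0.486 -2.308
vertex 0.392 0.401 -2.343
endloop
endfacet
facet normal 0.116 0.834 0.539
outer loop
vertex 0.609 -0.018 -1.741
vertex 0.392 0.401 -2.343
vertex -1.112 0.086 -1.532
endloop
endfacet
facet normal 0.735 -0.403 -0.546
outer loop
vertex 0.392 0.401 -2.343
vertex -0.068 -0.486 -2.308
vertex -0.096 0.3 -2.925
endloop
endfacet
facet normal -0.204 0.979 0.001
outer loop
vertex 0.392 0.401 -2.343
vertex -0.096 0.3 -2.925
vertex -1.112 0.086 -1.532
endloop
endfacet
facet normal 0.735 -0.403 -0.546
outer loop
vertex -0.096 0.3 -2.925
vertex -0.068 -0.486 -2.308
vertex -0.567 -0.261 -3.145
endloop
endfacet
facet normal -0.639 0.679 -0.362
outer loop
vertex -0.096 0.3 -2.925
vertex -0.567 -0.261 -3.145
vertex -1.112 0.086 -1.532
endloop
endfacet
facet normal 0.734 -0.403 -0.546
outer loop
vertex -0.567 -0.261 -3.145
vertex -0.068 -0.486 -2.308
vertex -0.746 -0.954 -2.874
endloop
endfacet
facet normal -0.934 0.109 -0.339
outer loop
vertex -0.567 -0.261 -3.145
vertex -0.746 -0.954 -2.874
vertex -1.112 0.086 -1.532
endloop
endfacet
facet normal 0.734 -0.403 -0.546
outer loop
vertex -0.746 -0.954 -2.874
vertex -0.068 -0.486 -2.308
vertex -0.528 -1.373 -2.272
endloop
endfacet
facet normal -0.917 -0.396 0.057
outer loop
vertex -0.746 -0.954 -2.874
vertex -0.528 -1.373 -2.272
vertex -1.112 0.086 -1.532
endloop
endfacet
facet normal 0.735 -0.403 -0.546
outer loop
vertex -0.528 -1.373 -2.272
vertex -0.068 -0.486 -2.308
vertex -0.041 -1.272 -1.691
endloop
endfacet
facet normal -0.596 -0.540 0.594
outer loop
vertex -0.528 -1.373 -2.272
vertex -0.041 -1.272 -1.691
vertex -1.112 0.086 -1.532
endloop
endfacet
facet normal 0.735 -0.403 -0.545
outer loop
vertex -0.041 -1.272 -1.691
vertex -0.068 -0.486 -2.308
vertex 0.43 -0.711 -1.47
endloop
endfacet
facet normal -0.163 -0.240 0.957
outer loop
vertex -0.041 -1.272 -1.691
vertex 0.43 -0.711 -1.47
vertex -1.112 0.086 -1.532
endloop
endfacet
facet normal -0.535 -0.547 0.644
outer loop
vertex 3.419 2.71 0.437
vertex 1.981 3.173 -0.365
vertex 3.598 0.984 -0.881
endloop
endfacet
facet normal 0.840 -0.271 0.469
outer loop
vertex 4.659 2.067 -2.155
vertex 3.419 2.71 0.437
vertex 3.598 0.984 -0.881
endloop
endfacet
facet normal -0.535 -0.547 0.643
outer loop
vertex 3.598 0.984 -0.881
vertex 1.981 3.173 -0.365
vertex 2.161 1.447 -1.683
endloop
endfacet
facet normal 0.082 -0.792 -0.605
outer loop
vertex 2.161 1.447 -1.683
vertex 4.659 2.067 -2.155
vertex 3.598 0.984 -0.881
endloop
endfacet
facet normal -0.082 0.792 0.605
outer loop
vertex 3.419 2.71 0.437
vertex 3.042 4.256 -1.639
vertex 1.981 3.173 -0.365
endloop
endfacet
facet normal 0.841 -0.271 0.469
outer loop
vertex 4.479 3.793 -0.837
vertex 3.419 2.71 0.437
vertex 4.659 2.067 -2.155
endloop
endfacet
facet normal -0.082 0.792 0.605
outer loop
vertex 4.479 3.793 -0.837
vertex 3.042 4.256 -1.639
vertex 3.419 2.71 0.437
endloop
endfacet
facet normal -0.840 0.271 -0.470
outer loop
vertex 1.981 3.173 -0.365
vertex 3.042 4.256 -1.639
vertex 2.161 1.447 -1.683
endloop
endfacet
facet normal 0.082 -0.792 -0.605
outer loop
vertex 3.221 2.53 -2.957
vertex 4.659 2.067 -2.155
vertex 2.161 1.447 -1.683
endloop
endfacet
facet normal -0.841 0.271 -0.469
outer loop
vertex 2.161 1.447 -1.683
vertex 3.042 4.256 -1.639
vertex 3.221 2.53 -2.957
endloop
endfacet
facet normal 0.535 0.547 -0.644
outer loop
vertex 3.221 2.53 -2.957
vertex 4.479 3.793 -0.837
vertex 4.659 2.067 -2.155
endloop
endfacet
facet normal 0.535 0.547 -0.644
outer loop
vertex 3.042 4.256 -1.639
vertex 4.479 3.793 -0.837
vertex 3.221 2.53 -2.957
endloop
endfacet

endsolid


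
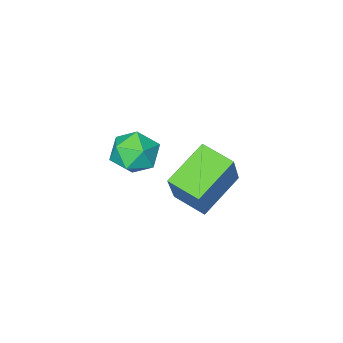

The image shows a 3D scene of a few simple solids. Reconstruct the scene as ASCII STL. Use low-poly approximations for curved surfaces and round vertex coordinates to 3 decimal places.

solid 
facet normal -0.400 -0.356 -0.845
outer loop
vertex -3.803 -2.073 -2.053
vertex -4.094 -1.15 -2.304
vertex -2.526 -1.859 -2.748
endloop
endfacet
facet normal 0.291 -0.923 0.251
outer loop
vertex -1.886 -1.29 -1.396
vertex -3.803 -2.073 -2.053
vertex -2.526 -1.859 -2.748
endloop
endfacet
facet normal -0.400 -0.356 -0.845
outer loop
vertex -2.526 -1.859 -2.748
vertex -4.094 -1.15 -2.304
vertex -2.817 -0.936 -2.999
endloop
endfacet
facet normal 0.869 0.145 -0.473
outer loop
vertex -2.817 -0.936 -2.999
vertex -1.886 -1.29 -1.396
vertex -2.526 -1.859 -2.748
endloop
endfacet
facet normal -0.869 -0.145 0.473
outer loop
vertex -3.803 -2.073 -2.053
vertex -3.454 -0.581 -0.952
vertex -4.094 -1.15 -2.304
endloop
endfacet
facet normal 0.291 -0.923 0.251
outer loop
vertex -3.163 -1.504 -0.701
vertex -3.803 -2.073 -2.053
vertex -1.886 -1.29 -1.396
endloop
endfacet
facet normal -0.869 -0.145 0.473
outer loop
vertex -3.163 -1.504 -0.701
vertex -3.454 -0.581 -0.952
vertex -3.803 -2.073 -2.053
endloop
endfacet
facet normal -0.291 0.923 -0.251
outer loop
vertex -4.094 -1.15 -2.304
vertex -3.454 -0.581 -0.952
vertex -2.817 -0.936 -2.999
endloop
endfacet
facet normal 0.869 0.145 -0.473
outer loop
vertex -2.177 -0.367 -1.647
vertex -1.886 -1.29 -1.396
vertex -2.817 -0.936 -2.999
endloop
endfacet
facet normal -0.291 0.923 -0.251
outer loop
vertex -2.817 -0.936 -2.999
vertex -3.454 -0.581 -0.952
vertex -2.177 -0.367 -1.647
endloop
endfacet
facet normal 0.400 0.356 0.845
outer loop
vertex -2.177 -0.367 -1.647
vertex -3.163 -1.504 -0.701
vertex -1.886 -1.29 -1.396
endloop
endfacet
facet normal 0.400 0.356 0.845
outer loop
vertex -3.454 -0.581 -0.952
vertex -3.163 -1.504 -0.701
vertex -2.177 -0.367 -1.647
endloop
endfacet
facet normal -0.373 0.454 0.809
outer loop
vertex -1.179 -0.634 0.808
vertex -0.79 -1.04 1.215
vertex -0.54 -0.433 0.99
endloop
endfacet
facet normal -0.355 0.900 0.254
outer loop
vertex -1.179 -0.634 0.808
vertex -0.54 -0.433 0.99
vertex -0.761 -0.337 0.34
endloop
endfacet
facet normal -0.742 0.612 -0.274
outer loop
vertex -1.179 -0.634 0.808
vertex -0.761 -0.337 0.34
vertex -1.148 -0.886 0.162
endloop
endfacet
facet normal -0.999 -0.014 -0.043
outer loop
vertex -1.179 -0.634 0.808
vertex -1.148 -0.886 0.162
vertex -1.165 -1.32 0.703
endloop
endfacet
facet normal -0.772 -0.112 0.626
outer loop
vertex -1.179 -0.634 0.808
vertex -1.165 -1.32 0.703
vertex -0.79 -1.04 1.215
endloop
endfacet
facet normal 0.321 0.947 0.031
outer loop
vertex -0.761 -0.337 0.34
vertex -0.54 -0.433 0.99
vertex -0.115 -0.56 0.457
endloop
endfacet
facet normal 0.291 0.225 0.930
outer loop
vertex -0.54 -0.433 0.99
vertex -0.79 -1.04 1.215
vertex -0.132 -0.994 0.998
endloop
endfacet
facet normal -0.352 -0.688 0.634
outer loop
vertex -0.79 -1.04 1.215
vertex -1.165 -1.32 0.703
vertex -0.519 -1.543 0.82
endloop
endfacet
facet normal -0.720 -0.530 -0.448
outer loop
vertex -1.165 -1.32 0.703
vertex -1.148 -0.886 0.162
vertex -0.74 -1.447 0.17
endloop
endfacet
facet normal -0.305 0.481 -0.822
outer loop
vertex -1.148 -0.886 0.162
vertex -0.761 -0.337 0.34
vertex -0.49 -0.84 -0.055
endloop
endfacet
facet normal 0.999 0.014 0.043
outer loop
vertex -0.101 -1.246 0.352
vertex -0.115 -0.56 0.457
vertex -0.132 -0.994 0.998
endloop
endfacet
facet normal 0.742 -0.612 0.274
outer loop
vertex -0.101 -1.246 0.352
vertex -0.132 -0.994 0.998
vertex -0.519 -1.543 0.82
endloop
endfacet
facet normal 0.355 -0.900 -0.254
outer loop
vertex -0.101 -1.246 0.352
vertex -0.519 -1.543 0.82
vertex -0.74 -1.447 0.17
endloop
endfacet
facet normal 0.373 -0.454 -0.809
outer loop
vertex -0.101 -1.246 0.352
vertex -0.74 -1.447 0.17
vertex -0.49 -0.84 -0.055
endloop
endfacet
facet normal 0.772 0.112 -0.626
outer loop
vertex -0.101 -1.246 0.352
vertex -0.49 -0.84 -0.055
vertex -0.115 -0.56 0.457
endloop
endfacet
facet normal 0.720 0.530 0.448
outer loop
vertex -0.132 -0.994 0.998
vertex -0.115 -0.56 0.457
vertex -0.54 -0.433 0.99
endloop
endfacet
facet normal 0.305 -0.481 0.822
outer loop
vertex -0.519 -1.543 0.82
vertex -0.132 -0.994 0.998
vertex -0.79 -1.04 1.215
endloop
endfacet
facet normal -0.321 -0.947 -0.031
outer loop
vertex -0.74 -1.447 0.17
vertex -0.519 -1.543 0.82
vertex -1.165 -1.32 0.703
endloop
endfacet
facet normal -0.291 -0.225 -0.930
outer loop
vertex -0.49 -0.84 -0.055
vertex -0.74 -1.447 0.17
vertex -1.148 -0.886 0.162
endloop
endfacet
facet normal 0.352 0.688 -0.634
outer loop
vertex -0.115 -0.56 0.457
vertex -0.49 -0.84 -0.055
vertex -0.761 -0.337 0.34
endloop
endfacet

endsolid


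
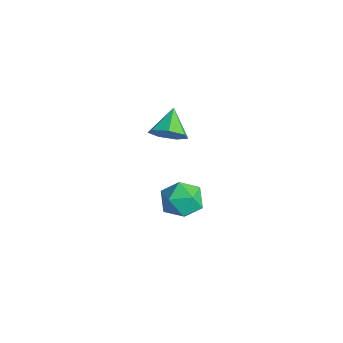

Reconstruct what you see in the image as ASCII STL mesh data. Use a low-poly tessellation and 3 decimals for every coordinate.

solid 
facet normal 0.652 -0.539 -0.533
outer loop
vertex 0.049 -2.472 2.737
vertex -0.678 -2.947 2.328
vertex -0.25 -2.139 2.034
endloop
endfacet
facet normal 0.255 0.911 0.323
outer loop
vertex 0.049 -2.472 2.737
vertex -0.25 -2.139 2.034
vertex -1.662 -2.133 3.132
endloop
endfacet
facet normal 0.653 -0.539 -0.532
outer loop
vertex -0.25 -2.139 2.034
vertex -0.678 -2.947 2.328
vertex -0.871 -2.415 1.552
endloop
endfacet
facet normal -0.207 0.940 -0.271
outer loop
vertex -0.25 -2.139 2.034
vertex -0.871 -2.415 1.552
vertex -1.662 -2.133 3.132
endloop
endfacet
facet normal 0.652 -0.540 -0.532
outer loop
vertex -0.871 -2.415 1.552
vertex -0.678 -2.947 2.328
vertex -1.347 -3.091 1.655
endloop
endfacet
facet normal -0.757 0.463 -0.462
outer loop
vertex -0.871 -2.415 1.552
vertex -1.347 -3.091 1.655
vertex -1.662 -2.133 3.132
endloop
endfacet
facet normal 0.652 -0.538 -0.533
outer loop
vertex -1.347 -3.091 1.655
vertex -0.678 -2.947 2.328
vertex -1.318 -3.659 2.264
endloop
endfacet
facet normal -0.981 -0.162 -0.104
outer loop
vertex -1.347 -3.091 1.655
vertex -1.318 -3.659 2.264
vertex -1.662 -2.133 3.132
endloop
endfacet
facet normal 0.652 -0.538 -0.534
outer loop
vertex -1.318 -3.659 2.264
vertex -0.678 -2.947 2.328
vertex -0.807 -3.691 2.921
endloop
endfacet
facet normal -0.711 -0.462 0.530
outer loop
vertex -1.318 -3.659 2.264
vertex -0.807 -3.691 2.921
vertex -1.662 -2.133 3.132
endloop
endfacet
facet normal 0.653 -0.538 -0.533
outer loop
vertex -0.807 -3.691 2.921
vertex -0.678 -2.947 2.328
vertex -0.199 -3.162 3.131
endloop
endfacet
facet normal -0.149 -0.212 0.966
outer loop
vertex -0.807 -3.691 2.921
vertex -0.199 -3.162 3.131
vertex -1.662 -2.133 3.132
endloop
endfacet
facet normal 0.652 -0.539 -0.533
outer loop
vertex -0.199 -3.162 3.131
vertex -0.678 -2.947 2.328
vertex 0.049 -2.472 2.737
endloop
endfacet
facet normal 0.280 0.398 0.873
outer loop
vertex -0.199 -3.162 3.131
vertex 0.049 -2.472 2.737
vertex -1.662 -2.133 3.132
endloop
endfacet
facet normal -0.821 -0.080 0.565
outer loop
vertex -2.124 -1.548 -3.475
vertex -1.938 -2.684 -3.365
vertex -1.483 -1.946 -2.599
endloop
endfacet
facet normal -0.523 0.564 0.639
outer loop
vertex -2.124 -1.548 -3.475
vertex -1.483 -1.946 -2.599
vertex -1.155 -0.996 -3.17
endloop
endfacet
facet normal -0.494 0.870 -0.005
outer loop
vertex -2.124 -1.548 -3.475
vertex -1.155 -0.996 -3.17
vertex -1.407 -1.146 -4.289
endloop
endfacet
facet normal -0.775 0.414 -0.478
outer loop
vertex -2.124 -1.548 -3.475
vertex -1.407 -1.146 -4.289
vertex -1.891 -2.19 -4.409
endloop
endfacet
facet normal -0.977 -0.172 -0.125
outer loop
vertex -2.124 -1.548 -3.475
vertex -1.891 -2.19 -4.409
vertex -1.938 -2.684 -3.365
endloop
endfacet
facet normal 0.146 0.472 0.869
outer loop
vertex -1.155 -0.996 -3.17
vertex -1.483 -1.946 -2.599
vertex -0.369 -1.79 -2.871
endloop
endfacet
facet normal -0.337 -0.570 0.749
outer loop
vertex -1.483 -1.946 -2.599
vertex -1.938 -2.684 -3.365
vertex -0.853 -2.834 -2.991
endloop
endfacet
facet normal -0.588 -0.721 -0.367
outer loop
vertex -1.938 -2.684 -3.365
vertex -1.891 -2.19 -4.409
vertex -1.105 -2.984 -4.11
endloop
endfacet
facet normal -0.261 0.229 -0.938
outer loop
vertex -1.891 -2.19 -4.409
vertex -1.407 -1.146 -4.289
vertex -0.777 -2.034 -4.681
endloop
endfacet
facet normal 0.193 0.966 -0.173
outer loop
vertex -1.407 -1.146 -4.289
vertex -1.155 -0.996 -3.17
vertex -0.322 -1.296 -3.915
endloop
endfacet
facet normal 0.775 -0.414 0.478
outer loop
vertex -0.136 -2.432 -3.805
vertex -0.369 -1.79 -2.871
vertex -0.853 -2.834 -2.991
endloop
endfacet
facet normal 0.494 -0.870 0.005
outer loop
vertex -0.136 -2.432 -3.805
vertex -0.853 -2.834 -2.991
vertex -1.105 -2.984 -4.11
endloop
endfacet
facet normal 0.523 -0.564 -0.639
outer loop
vertex -0.136 -2.432 -3.805
vertex -1.105 -2.984 -4.11
vertex -0.777 -2.034 -4.681
endloop
endfacet
facet normal 0.821 0.080 -0.565
outer loop
vertex -0.136 -2.432 -3.805
vertex -0.777 -2.034 -4.681
vertex -0.322 -1.296 -3.915
endloop
endfacet
facet normal 0.977 0.172 0.125
outer loop
vertex -0.136 -2.432 -3.805
vertex -0.322 -1.296 -3.915
vertex -0.369 -1.79 -2.871
endloop
endfacet
facet normal 0.261 -0.229 0.938
outer loop
vertex -0.853 -2.834 -2.991
vertex -0.369 -1.79 -2.871
vertex -1.483 -1.946 -2.599
endloop
endfacet
facet normal -0.193 -0.966 0.173
outer loop
vertex -1.105 -2.984 -4.11
vertex -0.853 -2.834 -2.991
vertex -1.938 -2.684 -3.365
endloop
endfacet
facet normal -0.146 -0.472 -0.869
outer loop
vertex -0.777 -2.034 -4.681
vertex -1.105 -2.984 -4.11
vertex -1.891 -2.19 -4.409
endloop
endfacet
facet normal 0.337 0.570 -0.749
outer loop
vertex -0.322 -1.296 -3.915
vertex -0.777 -2.034 -4.681
vertex -1.407 -1.146 -4.289
endloop
endfacet
facet normal 0.588 0.721 0.367
outer loop
vertex -0.369 -1.79 -2.871
vertex -0.322 -1.296 -3.915
vertex -1.155 -0.996 -3.17
endloop
endfacet

endsolid


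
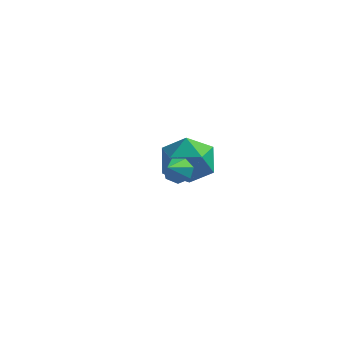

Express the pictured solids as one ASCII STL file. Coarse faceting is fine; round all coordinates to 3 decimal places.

solid 
facet normal 0.035 0.792 -0.610
outer loop
vertex -0.273 -1.911 1.44
vertex -0.728 -1.746 1.628
vertex -0.248 -1.637 1.797
endloop
endfacet
facet normal 0.922 -0.336 0.193
outer loop
vertex -0.273 -1.911 1.44
vertex -0.248 -1.637 1.797
vertex -0.772 -2.734 2.392
endloop
endfacet
facet normal 0.036 0.791 -0.611
outer loop
vertex -0.248 -1.637 1.797
vertex -0.728 -1.746 1.628
vertex -0.585 -1.444 2.027
endloop
endfacet
facet normal 0.609 0.133 0.782
outer loop
vertex -0.248 -1.637 1.797
vertex -0.585 -1.444 2.027
vertex -0.772 -2.734 2.392
endloop
endfacet
facet normal 0.036 0.791 -0.611
outer loop
vertex -0.585 -1.444 2.027
vertex -0.728 -1.746 1.628
vertex -1.03 -1.478 1.957
endloop
endfacet
facet normal -0.170 0.291 0.941
outer loop
vertex -0.585 -1.444 2.027
vertex -1.03 -1.478 1.957
vertex -0.772 -2.734 2.392
endloop
endfacet
facet normal 0.036 0.791 -0.611
outer loop
vertex -1.03 -1.478 1.957
vertex -0.728 -1.746 1.628
vertex -1.247 -1.714 1.639
endloop
endfacet
facet normal -0.833 0.020 0.553
outer loop
vertex -1.03 -1.478 1.957
vertex -1.247 -1.714 1.639
vertex -0.772 -2.734 2.392
endloop
endfacet
facet normal 0.036 0.790 -0.611
outer loop
vertex -1.247 -1.714 1.639
vertex -0.728 -1.746 1.628
vertex -1.074 -1.974 1.313
endloop
endfacet
facet normal -0.877 -0.473 -0.088
outer loop
vertex -1.247 -1.714 1.639
vertex -1.074 -1.974 1.313
vertex -0.772 -2.734 2.392
endloop
endfacet
facet normal 0.035 0.791 -0.611
outer loop
vertex -1.074 -1.974 1.313
vertex -0.728 -1.746 1.628
vertex -0.64 -2.061 1.225
endloop
endfacet
facet normal -0.267 -0.821 -0.504
outer loop
vertex -1.074 -1.974 1.313
vertex -0.64 -2.061 1.225
vertex -0.772 -2.734 2.392
endloop
endfacet
facet normal 0.034 0.791 -0.611
outer loop
vertex -0.64 -2.061 1.225
vertex -0.728 -1.746 1.628
vertex -0.273 -1.911 1.44
endloop
endfacet
facet normal 0.531 -0.759 -0.377
outer loop
vertex -0.64 -2.061 1.225
vertex -0.273 -1.911 1.44
vertex -0.772 -2.734 2.392
endloop
endfacet
facet normal -0.545 0.492 0.679
outer loop
vertex -1.823 2.786 -0.049
vertex -2.512 1.952 0.002
vertex -1.655 1.989 0.664
endloop
endfacet
facet normal 0.142 0.676 0.723
outer loop
vertex -1.823 2.786 -0.049
vertex -1.655 1.989 0.664
vertex -0.822 2.405 0.111
endloop
endfacet
facet normal 0.342 0.936 0.090
outer loop
vertex -1.823 2.786 -0.049
vertex -0.822 2.405 0.111
vertex -1.164 2.626 -0.893
endloop
endfacet
facet normal -0.223 0.911 -0.347
outer loop
vertex -1.823 2.786 -0.049
vertex -1.164 2.626 -0.893
vertex -2.208 2.345 -0.96
endloop
endfacet
facet normal -0.770 0.637 0.017
outer loop
vertex -1.823 2.786 -0.049
vertex -2.208 2.345 -0.96
vertex -2.512 1.952 0.002
endloop
endfacet
facet normal 0.522 0.084 0.849
outer loop
vertex -0.822 2.405 0.111
vertex -1.655 1.989 0.664
vertex -0.892 1.335 0.26
endloop
endfacet
facet normal -0.591 -0.214 0.778
outer loop
vertex -1.655 1.989 0.664
vertex -2.512 1.952 0.002
vertex -1.936 1.054 0.193
endloop
endfacet
facet normal -0.956 0.022 -0.293
outer loop
vertex -2.512 1.952 0.002
vertex -2.208 2.345 -0.96
vertex -2.278 1.275 -0.811
endloop
endfacet
facet normal -0.069 0.465 -0.883
outer loop
vertex -2.208 2.345 -0.96
vertex -1.164 2.626 -0.893
vertex -1.445 1.691 -1.364
endloop
endfacet
facet normal 0.845 0.504 -0.177
outer loop
vertex -1.164 2.626 -0.893
vertex -0.822 2.405 0.111
vertex -0.588 1.728 -0.702
endloop
endfacet
facet normal 0.223 -0.911 0.347
outer loop
vertex -1.277 0.894 -0.651
vertex -0.892 1.335 0.26
vertex -1.936 1.054 0.193
endloop
endfacet
facet normal -0.342 -0.936 -0.090
outer loop
vertex -1.277 0.894 -0.651
vertex -1.936 1.054 0.193
vertex -2.278 1.275 -0.811
endloop
endfacet
facet normal -0.142 -0.676 -0.723
outer loop
vertex -1.277 0.894 -0.651
vertex -2.278 1.275 -0.811
vertex -1.445 1.691 -1.364
endloop
endfacet
facet normal 0.545 -0.492 -0.679
outer loop
vertex -1.277 0.894 -0.651
vertex -1.445 1.691 -1.364
vertex -0.588 1.728 -0.702
endloop
endfacet
facet normal 0.770 -0.637 -0.017
outer loop
vertex -1.277 0.894 -0.651
vertex -0.588 1.728 -0.702
vertex -0.892 1.335 0.26
endloop
endfacet
facet normal 0.069 -0.465 0.883
outer loop
vertex -1.936 1.054 0.193
vertex -0.892 1.335 0.26
vertex -1.655 1.989 0.664
endloop
endfacet
facet normal -0.845 -0.504 0.177
outer loop
vertex -2.278 1.275 -0.811
vertex -1.936 1.054 0.193
vertex -2.512 1.952 0.002
endloop
endfacet
facet normal -0.522 -0.084 -0.849
outer loop
vertex -1.445 1.691 -1.364
vertex -2.278 1.275 -0.811
vertex -2.208 2.345 -0.96
endloop
endfacet
facet normal 0.591 0.214 -0.778
outer loop
vertex -0.588 1.728 -0.702
vertex -1.445 1.691 -1.364
vertex -1.164 2.626 -0.893
endloop
endfacet
facet normal 0.956 -0.022 0.293
outer loop
vertex -0.892 1.335 0.26
vertex -0.588 1.728 -0.702
vertex -0.822 2.405 0.111
endloop
endfacet

endsolid


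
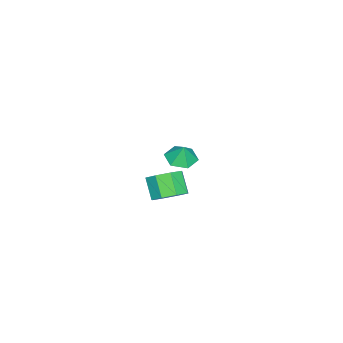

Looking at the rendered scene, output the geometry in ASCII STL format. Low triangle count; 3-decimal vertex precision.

solid 
facet normal 0.462 0.463 -0.757
outer loop
vertex 4.933 3.833 2.542
vertex 4.084 3.885 2.056
vertex 4.553 4.461 2.694
endloop
endfacet
facet normal 0.728 0.290 0.621
outer loop
vertex 4.933 3.833 2.542
vertex 4.553 4.461 2.694
vertex 4.305 3.204 3.571
endloop
endfacet
facet normal 0.727 0.291 0.622
outer loop
vertex 4.305 3.204 3.571
vertex 4.553 4.461 2.694
vertex 3.924 3.832 3.723
endloop
endfacet
facet normal -0.462 -0.463 0.756
outer loop
vertex 4.305 3.204 3.571
vertex 3.924 3.832 3.723
vertex 3.456 3.255 3.084
endloop
endfacet
facet normal 0.462 0.462 -0.757
outer loop
vertex 4.553 4.461 2.694
vertex 4.084 3.885 2.056
vertex 3.898 4.752 2.472
endloop
endfacet
facet normal 0.157 0.797 0.583
outer loop
vertex 4.553 4.461 2.694
vertex 3.898 4.752 2.472
vertex 3.924 3.832 3.723
endloop
endfacet
facet normal 0.157 0.797 0.583
outer loop
vertex 3.924 3.832 3.723
vertex 3.898 4.752 2.472
vertex 3.27 4.123 3.501
endloop
endfacet
facet normal -0.463 -0.463 0.756
outer loop
vertex 3.924 3.832 3.723
vertex 3.27 4.123 3.501
vertex 3.456 3.255 3.084
endloop
endfacet
facet normal 0.462 0.462 -0.757
outer loop
vertex 3.898 4.752 2.472
vertex 4.084 3.885 2.056
vertex 3.353 4.534 2.006
endloop
endfacet
facet normal -0.508 0.837 0.202
outer loop
vertex 3.898 4.752 2.472
vertex 3.353 4.534 2.006
vertex 3.27 4.123 3.501
endloop
endfacet
facet normal -0.507 0.838 0.202
outer loop
vertex 3.27 4.123 3.501
vertex 3.353 4.534 2.006
vertex 2.724 3.905 3.035
endloop
endfacet
facet normal -0.461 -0.463 0.757
outer loop
vertex 3.27 4.123 3.501
vertex 2.724 3.905 3.035
vertex 3.456 3.255 3.084
endloop
endfacet
facet normal 0.462 0.462 -0.757
outer loop
vertex 3.353 4.534 2.006
vertex 4.084 3.885 2.056
vertex 3.235 3.936 1.569
endloop
endfacet
facet normal -0.873 0.388 -0.296
outer loop
vertex 3.353 4.534 2.006
vertex 3.235 3.936 1.569
vertex 2.724 3.905 3.035
endloop
endfacet
facet normal -0.873 0.387 -0.296
outer loop
vertex 2.724 3.905 3.035
vertex 3.235 3.936 1.569
vertex 2.607 3.307 2.598
endloop
endfacet
facet normal -0.462 -0.463 0.757
outer loop
vertex 2.724 3.905 3.035
vertex 2.607 3.307 2.598
vertex 3.456 3.255 3.084
endloop
endfacet
facet normal 0.462 0.463 -0.756
outer loop
vertex 3.235 3.936 1.569
vertex 4.084 3.885 2.056
vertex 3.616 3.308 1.417
endloop
endfacet
facet normal -0.727 -0.291 -0.622
outer loop
vertex 3.235 3.936 1.569
vertex 3.616 3.308 1.417
vertex 2.607 3.307 2.598
endloop
endfacet
facet normal -0.728 -0.290 -0.622
outer loop
vertex 2.607 3.307 2.598
vertex 3.616 3.308 1.417
vertex 2.987 2.679 2.446
endloop
endfacet
facet normal -0.462 -0.463 0.757
outer loop
vertex 2.607 3.307 2.598
vertex 2.987 2.679 2.446
vertex 3.456 3.255 3.084
endloop
endfacet
facet normal 0.463 0.463 -0.756
outer loop
vertex 3.616 3.308 1.417
vertex 4.084 3.885 2.056
vertex 4.27 3.017 1.639
endloop
endfacet
facet normal -0.157 -0.797 -0.583
outer loop
vertex 3.616 3.308 1.417
vertex 4.27 3.017 1.639
vertex 2.987 2.679 2.446
endloop
endfacet
facet normal -0.157 -0.797 -0.583
outer loop
vertex 2.987 2.679 2.446
vertex 4.27 3.017 1.639
vertex 3.642 2.388 2.668
endloop
endfacet
facet normal -0.462 -0.462 0.757
outer loop
vertex 2.987 2.679 2.446
vertex 3.642 2.388 2.668
vertex 3.456 3.255 3.084
endloop
endfacet
facet normal 0.461 0.463 -0.757
outer loop
vertex 4.27 3.017 1.639
vertex 4.084 3.885 2.056
vertex 4.816 3.235 2.105
endloop
endfacet
facet normal 0.507 -0.838 -0.202
outer loop
vertex 4.27 3.017 1.639
vertex 4.816 3.235 2.105
vertex 3.642 2.388 2.668
endloop
endfacet
facet normal 0.508 -0.838 -0.202
outer loop
vertex 3.642 2.388 2.668
vertex 4.816 3.235 2.105
vertex 4.187 2.606 3.134
endloop
endfacet
facet normal -0.462 -0.462 0.757
outer loop
vertex 3.642 2.388 2.668
vertex 4.187 2.606 3.134
vertex 3.456 3.255 3.084
endloop
endfacet
facet normal 0.462 0.463 -0.757
outer loop
vertex 4.816 3.235 2.105
vertex 4.084 3.885 2.056
vertex 4.933 3.833 2.542
endloop
endfacet
facet normal 0.873 -0.388 0.297
outer loop
vertex 4.816 3.235 2.105
vertex 4.933 3.833 2.542
vertex 4.187 2.606 3.134
endloop
endfacet
facet normal 0.873 -0.388 0.295
outer loop
vertex 4.187 2.606 3.134
vertex 4.933 3.833 2.542
vertex 4.305 3.204 3.571
endloop
endfacet
facet normal -0.462 -0.462 0.757
outer loop
vertex 4.187 2.606 3.134
vertex 4.305 3.204 3.571
vertex 3.456 3.255 3.084
endloop
endfacet
facet normal -0.190 -0.236 -0.953
outer loop
vertex -1.784 1.145 -0.399
vertex -2.692 1.354 -0.27
vertex -2.092 2.02 -0.554
endloop
endfacet
facet normal 0.852 0.366 0.375
outer loop
vertex -1.784 1.145 -0.399
vertex -2.092 2.02 -0.554
vertex -2.488 1.606 0.75
endloop
endfacet
facet normal -0.189 -0.236 -0.953
outer loop
vertex -2.092 2.02 -0.554
vertex -2.692 1.354 -0.27
vertex -3.0 2.228 -0.425
endloop
endfacet
facet normal 0.257 0.896 0.362
outer loop
vertex -2.092 2.02 -0.554
vertex -3.0 2.228 -0.425
vertex -2.488 1.606 0.75
endloop
endfacet
facet normal -0.190 -0.236 -0.953
outer loop
vertex -3.0 2.228 -0.425
vertex -2.692 1.354 -0.27
vertex -3.599 1.562 -0.141
endloop
endfacet
facet normal -0.479 0.672 0.565
outer loop
vertex -3.0 2.228 -0.425
vertex -3.599 1.562 -0.141
vertex -2.488 1.606 0.75
endloop
endfacet
facet normal -0.190 -0.237 -0.953
outer loop
vertex -3.599 1.562 -0.141
vertex -2.692 1.354 -0.27
vertex -3.291 0.688 0.015
endloop
endfacet
facet normal -0.622 -0.080 0.779
outer loop
vertex -3.599 1.562 -0.141
vertex -3.291 0.688 0.015
vertex -2.488 1.606 0.75
endloop
endfacet
facet normal -0.191 -0.236 -0.953
outer loop
vertex -3.291 0.688 0.015
vertex -2.692 1.354 -0.27
vertex -2.384 0.479 -0.115
endloop
endfacet
facet normal -0.027 -0.610 0.792
outer loop
vertex -3.291 0.688 0.015
vertex -2.384 0.479 -0.115
vertex -2.488 1.606 0.75
endloop
endfacet
facet normal -0.190 -0.236 -0.953
outer loop
vertex -2.384 0.479 -0.115
vertex -2.692 1.354 -0.27
vertex -1.784 1.145 -0.399
endloop
endfacet
facet normal 0.709 -0.387 0.590
outer loop
vertex -2.384 0.479 -0.115
vertex -1.784 1.145 -0.399
vertex -2.488 1.606 0.75
endloop
endfacet

endsolid


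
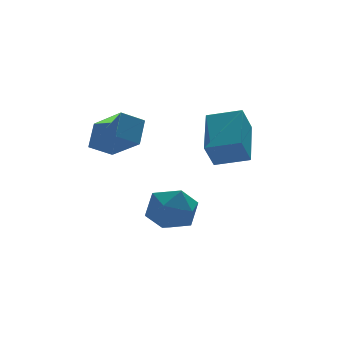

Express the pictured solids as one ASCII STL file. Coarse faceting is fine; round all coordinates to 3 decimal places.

solid 
facet normal -0.794 0.556 -0.245
outer loop
vertex 0.734 -3.314 0.197
vertex 1.537 -1.737 1.172
vertex 1.267 -2.983 -0.778
endloop
endfacet
facet normal -0.398 -0.780 -0.482
outer loop
vertex 2.323 -3.723 -0.452
vertex 0.734 -3.314 0.197
vertex 1.267 -2.983 -0.778
endloop
endfacet
facet normal -0.794 0.556 -0.245
outer loop
vertex 1.267 -2.983 -0.778
vertex 1.537 -1.737 1.172
vertex 2.07 -1.406 0.196
endloop
endfacet
facet normal 0.460 0.285 -0.841
outer loop
vertex 2.07 -1.406 0.196
vertex 2.323 -3.723 -0.452
vertex 1.267 -2.983 -0.778
endloop
endfacet
facet normal -0.460 -0.286 0.841
outer loop
vertex 0.734 -3.314 0.197
vertex 2.593 -2.477 1.498
vertex 1.537 -1.737 1.172
endloop
endfacet
facet normal -0.398 -0.781 -0.482
outer loop
vertex 1.79 -4.054 0.524
vertex 0.734 -3.314 0.197
vertex 2.323 -3.723 -0.452
endloop
endfacet
facet normal -0.460 -0.285 0.841
outer loop
vertex 1.79 -4.054 0.524
vertex 2.593 -2.477 1.498
vertex 0.734 -3.314 0.197
endloop
endfacet
facet normal 0.398 0.780 0.482
outer loop
vertex 1.537 -1.737 1.172
vertex 2.593 -2.477 1.498
vertex 2.07 -1.406 0.196
endloop
endfacet
facet normal 0.460 0.285 -0.841
outer loop
vertex 3.126 -2.146 0.523
vertex 2.323 -3.723 -0.452
vertex 2.07 -1.406 0.196
endloop
endfacet
facet normal 0.398 0.781 0.482
outer loop
vertex 2.07 -1.406 0.196
vertex 2.593 -2.477 1.498
vertex 3.126 -2.146 0.523
endloop
endfacet
facet normal 0.794 -0.556 0.245
outer loop
vertex 3.126 -2.146 0.523
vertex 1.79 -4.054 0.524
vertex 2.323 -3.723 -0.452
endloop
endfacet
facet normal 0.794 -0.556 0.245
outer loop
vertex 2.593 -2.477 1.498
vertex 1.79 -4.054 0.524
vertex 3.126 -2.146 0.523
endloop
endfacet
facet normal 0.047 0.376 0.925
outer loop
vertex 0.828 -0.568 -2.811
vertex -0.164 -0.925 -2.615
vertex 0.682 -1.55 -2.404
endloop
endfacet
facet normal 0.695 0.185 0.695
outer loop
vertex 0.828 -0.568 -2.811
vertex 0.682 -1.55 -2.404
vertex 1.411 -1.392 -3.175
endloop
endfacet
facet normal 0.832 0.547 0.095
outer loop
vertex 0.828 -0.568 -2.811
vertex 1.411 -1.392 -3.175
vertex 1.015 -0.67 -3.863
endloop
endfacet
facet normal 0.268 0.962 -0.046
outer loop
vertex 0.828 -0.568 -2.811
vertex 1.015 -0.67 -3.863
vertex 0.041 -0.382 -3.516
endloop
endfacet
facet normal -0.216 0.857 0.467
outer loop
vertex 0.828 -0.568 -2.811
vertex 0.041 -0.382 -3.516
vertex -0.164 -0.925 -2.615
endloop
endfacet
facet normal 0.675 -0.510 0.533
outer loop
vertex 1.411 -1.392 -3.175
vertex 0.682 -1.55 -2.404
vertex 0.779 -2.258 -3.204
endloop
endfacet
facet normal -0.373 -0.199 0.906
outer loop
vertex 0.682 -1.55 -2.404
vertex -0.164 -0.925 -2.615
vertex -0.195 -1.97 -2.857
endloop
endfacet
facet normal -0.799 0.578 0.166
outer loop
vertex -0.164 -0.925 -2.615
vertex 0.041 -0.382 -3.516
vertex -0.591 -1.248 -3.545
endloop
endfacet
facet normal -0.015 0.748 -0.664
outer loop
vertex 0.041 -0.382 -3.516
vertex 1.015 -0.67 -3.863
vertex 0.138 -1.09 -4.316
endloop
endfacet
facet normal 0.896 0.075 -0.437
outer loop
vertex 1.015 -0.67 -3.863
vertex 1.411 -1.392 -3.175
vertex 0.984 -1.715 -4.105
endloop
endfacet
facet normal -0.268 -0.962 0.046
outer loop
vertex -0.008 -2.072 -3.909
vertex 0.779 -2.258 -3.204
vertex -0.195 -1.97 -2.857
endloop
endfacet
facet normal -0.832 -0.547 -0.095
outer loop
vertex -0.008 -2.072 -3.909
vertex -0.195 -1.97 -2.857
vertex -0.591 -1.248 -3.545
endloop
endfacet
facet normal -0.695 -0.185 -0.695
outer loop
vertex -0.008 -2.072 -3.909
vertex -0.591 -1.248 -3.545
vertex 0.138 -1.09 -4.316
endloop
endfacet
facet normal -0.047 -0.376 -0.925
outer loop
vertex -0.008 -2.072 -3.909
vertex 0.138 -1.09 -4.316
vertex 0.984 -1.715 -4.105
endloop
endfacet
facet normal 0.216 -0.857 -0.467
outer loop
vertex -0.008 -2.072 -3.909
vertex 0.984 -1.715 -4.105
vertex 0.779 -2.258 -3.204
endloop
endfacet
facet normal 0.015 -0.748 0.664
outer loop
vertex -0.195 -1.97 -2.857
vertex 0.779 -2.258 -3.204
vertex 0.682 -1.55 -2.404
endloop
endfacet
facet normal -0.896 -0.075 0.437
outer loop
vertex -0.591 -1.248 -3.545
vertex -0.195 -1.97 -2.857
vertex -0.164 -0.925 -2.615
endloop
endfacet
facet normal -0.675 0.510 -0.533
outer loop
vertex 0.138 -1.09 -4.316
vertex -0.591 -1.248 -3.545
vertex 0.041 -0.382 -3.516
endloop
endfacet
facet normal 0.373 0.199 -0.906
outer loop
vertex 0.984 -1.715 -4.105
vertex 0.138 -1.09 -4.316
vertex 1.015 -0.67 -3.863
endloop
endfacet
facet normal 0.799 -0.578 -0.166
outer loop
vertex 0.779 -2.258 -3.204
vertex 0.984 -1.715 -4.105
vertex 1.411 -1.392 -3.175
endloop
endfacet
facet normal -0.877 0.026 0.480
outer loop
vertex -1.295 -0.286 0.114
vertex -0.795 0.419 0.989
vertex -1.757 1.189 -0.809
endloop
endfacet
facet normal -0.408 -0.573 -0.711
outer loop
vertex -0.845 1.161 -1.309
vertex -1.295 -0.286 0.114
vertex -1.757 1.189 -0.809
endloop
endfacet
facet normal -0.877 0.027 0.480
outer loop
vertex -1.757 1.189 -0.809
vertex -0.795 0.419 0.989
vertex -1.256 1.893 0.066
endloop
endfacet
facet normal -0.256 0.819 -0.513
outer loop
vertex -1.256 1.893 0.066
vertex -0.845 1.161 -1.309
vertex -1.757 1.189 -0.809
endloop
endfacet
facet normal 0.256 -0.819 0.513
outer loop
vertex -1.295 -0.286 0.114
vertex 0.117 0.391 0.489
vertex -0.795 0.419 0.989
endloop
endfacet
facet normal -0.407 -0.573 -0.711
outer loop
vertex -0.384 -0.313 -0.386
vertex -1.295 -0.286 0.114
vertex -0.845 1.161 -1.309
endloop
endfacet
facet normal 0.257 -0.820 0.512
outer loop
vertex -0.384 -0.313 -0.386
vertex 0.117 0.391 0.489
vertex -1.295 -0.286 0.114
endloop
endfacet
facet normal 0.408 0.573 0.711
outer loop
vertex -0.795 0.419 0.989
vertex 0.117 0.391 0.489
vertex -1.256 1.893 0.066
endloop
endfacet
facet normal -0.257 0.819 -0.513
outer loop
vertex -0.345 1.866 -0.434
vertex -0.845 1.161 -1.309
vertex -1.256 1.893 0.066
endloop
endfacet
facet normal 0.407 0.573 0.711
outer loop
vertex -1.256 1.893 0.066
vertex 0.117 0.391 0.489
vertex -0.345 1.866 -0.434
endloop
endfacet
facet normal 0.877 -0.026 -0.480
outer loop
vertex -0.345 1.866 -0.434
vertex -0.384 -0.313 -0.386
vertex -0.845 1.161 -1.309
endloop
endfacet
facet normal 0.876 -0.026 -0.481
outer loop
vertex 0.117 0.391 0.489
vertex -0.384 -0.313 -0.386
vertex -0.345 1.866 -0.434
endloop
endfacet

endsolid


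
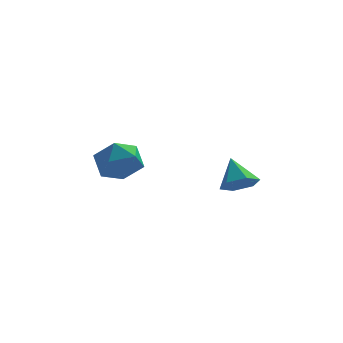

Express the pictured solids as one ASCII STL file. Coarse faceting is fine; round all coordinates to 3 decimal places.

solid 
facet normal -0.600 -0.441 0.667
outer loop
vertex -1.948 -2.143 -1.037
vertex -1.403 -2.878 -1.033
vertex -1.252 -2.194 -0.445
endloop
endfacet
facet normal -0.613 0.269 0.743
outer loop
vertex -1.948 -2.143 -1.037
vertex -1.252 -2.194 -0.445
vertex -1.43 -1.407 -0.876
endloop
endfacet
facet normal -0.824 0.553 0.124
outer loop
vertex -1.948 -2.143 -1.037
vertex -1.43 -1.407 -0.876
vertex -1.691 -1.604 -1.73
endloop
endfacet
facet normal -0.942 0.019 -0.335
outer loop
vertex -1.948 -2.143 -1.037
vertex -1.691 -1.604 -1.73
vertex -1.675 -2.514 -1.827
endloop
endfacet
facet normal -0.803 -0.596 0.002
outer loop
vertex -1.948 -2.143 -1.037
vertex -1.675 -2.514 -1.827
vertex -1.403 -2.878 -1.033
endloop
endfacet
facet normal 0.054 0.489 0.871
outer loop
vertex -1.43 -1.407 -0.876
vertex -1.252 -2.194 -0.445
vertex -0.565 -1.686 -0.773
endloop
endfacet
facet normal 0.075 -0.660 0.748
outer loop
vertex -1.252 -2.194 -0.445
vertex -1.403 -2.878 -1.033
vertex -0.549 -2.596 -0.87
endloop
endfacet
facet normal -0.254 -0.909 -0.330
outer loop
vertex -1.403 -2.878 -1.033
vertex -1.675 -2.514 -1.827
vertex -0.81 -2.793 -1.724
endloop
endfacet
facet normal -0.480 0.085 -0.873
outer loop
vertex -1.675 -2.514 -1.827
vertex -1.691 -1.604 -1.73
vertex -0.988 -2.006 -2.155
endloop
endfacet
facet normal -0.288 0.949 -0.131
outer loop
vertex -1.691 -1.604 -1.73
vertex -1.43 -1.407 -0.876
vertex -0.837 -1.322 -1.567
endloop
endfacet
facet normal 0.942 -0.019 0.335
outer loop
vertex -0.292 -2.057 -1.563
vertex -0.565 -1.686 -0.773
vertex -0.549 -2.596 -0.87
endloop
endfacet
facet normal 0.824 -0.553 -0.124
outer loop
vertex -0.292 -2.057 -1.563
vertex -0.549 -2.596 -0.87
vertex -0.81 -2.793 -1.724
endloop
endfacet
facet normal 0.613 -0.269 -0.743
outer loop
vertex -0.292 -2.057 -1.563
vertex -0.81 -2.793 -1.724
vertex -0.988 -2.006 -2.155
endloop
endfacet
facet normal 0.600 0.441 -0.667
outer loop
vertex -0.292 -2.057 -1.563
vertex -0.988 -2.006 -2.155
vertex -0.837 -1.322 -1.567
endloop
endfacet
facet normal 0.803 0.596 -0.002
outer loop
vertex -0.292 -2.057 -1.563
vertex -0.837 -1.322 -1.567
vertex -0.565 -1.686 -0.773
endloop
endfacet
facet normal 0.480 -0.085 0.873
outer loop
vertex -0.549 -2.596 -0.87
vertex -0.565 -1.686 -0.773
vertex -1.252 -2.194 -0.445
endloop
endfacet
facet normal 0.288 -0.949 0.131
outer loop
vertex -0.81 -2.793 -1.724
vertex -0.549 -2.596 -0.87
vertex -1.403 -2.878 -1.033
endloop
endfacet
facet normal -0.054 -0.489 -0.871
outer loop
vertex -0.988 -2.006 -2.155
vertex -0.81 -2.793 -1.724
vertex -1.675 -2.514 -1.827
endloop
endfacet
facet normal -0.075 0.660 -0.748
outer loop
vertex -0.837 -1.322 -1.567
vertex -0.988 -2.006 -2.155
vertex -1.691 -1.604 -1.73
endloop
endfacet
facet normal 0.254 0.909 0.330
outer loop
vertex -0.565 -1.686 -0.773
vertex -0.837 -1.322 -1.567
vertex -1.43 -1.407 -0.876
endloop
endfacet
facet normal 0.259 -0.649 -0.716
outer loop
vertex 3.479 -3.354 -1.553
vertex 2.834 -3.376 -1.766
vertex 3.263 -2.917 -2.027
endloop
endfacet
facet normal 0.703 0.653 0.282
outer loop
vertex 3.479 -3.354 -1.553
vertex 3.263 -2.917 -2.027
vertex 2.526 -2.604 -0.914
endloop
endfacet
facet normal 0.257 -0.648 -0.717
outer loop
vertex 3.263 -2.917 -2.027
vertex 2.834 -3.376 -1.766
vertex 2.617 -2.938 -2.24
endloop
endfacet
facet normal 0.048 0.969 -0.241
outer loop
vertex 3.263 -2.917 -2.027
vertex 2.617 -2.938 -2.24
vertex 2.526 -2.604 -0.914
endloop
endfacet
facet normal 0.258 -0.648 -0.717
outer loop
vertex 2.617 -2.938 -2.24
vertex 2.834 -3.376 -1.766
vertex 2.188 -3.397 -1.98
endloop
endfacet
facet normal -0.770 0.604 -0.205
outer loop
vertex 2.617 -2.938 -2.24
vertex 2.188 -3.397 -1.98
vertex 2.526 -2.604 -0.914
endloop
endfacet
facet normal 0.258 -0.649 -0.716
outer loop
vertex 2.188 -3.397 -1.98
vertex 2.834 -3.376 -1.766
vertex 2.404 -3.834 -1.506
endloop
endfacet
facet normal -0.932 -0.078 0.353
outer loop
vertex 2.188 -3.397 -1.98
vertex 2.404 -3.834 -1.506
vertex 2.526 -2.604 -0.914
endloop
endfacet
facet normal 0.257 -0.648 -0.717
outer loop
vertex 2.404 -3.834 -1.506
vertex 2.834 -3.376 -1.766
vertex 3.05 -3.813 -1.293
endloop
endfacet
facet normal -0.276 -0.394 0.876
outer loop
vertex 2.404 -3.834 -1.506
vertex 3.05 -3.813 -1.293
vertex 2.526 -2.604 -0.914
endloop
endfacet
facet normal 0.259 -0.648 -0.717
outer loop
vertex 3.05 -3.813 -1.293
vertex 2.834 -3.376 -1.766
vertex 3.479 -3.354 -1.553
endloop
endfacet
facet normal 0.541 -0.029 0.841
outer loop
vertex 3.05 -3.813 -1.293
vertex 3.479 -3.354 -1.553
vertex 2.526 -2.604 -0.914
endloop
endfacet

endsolid
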